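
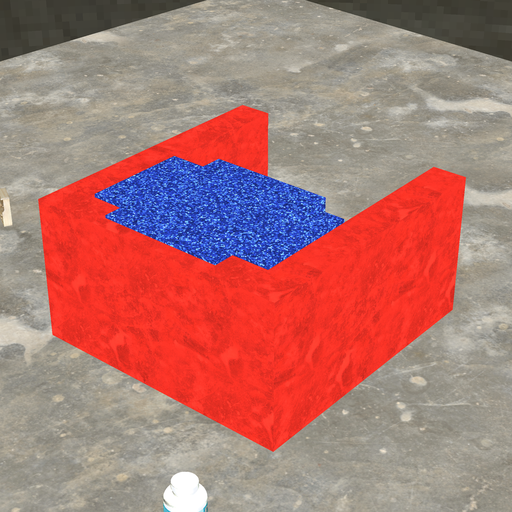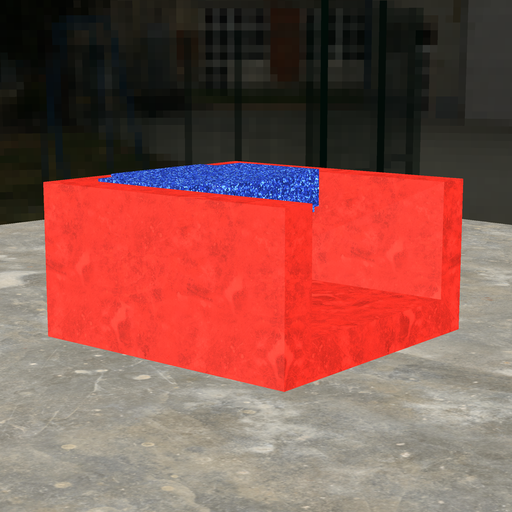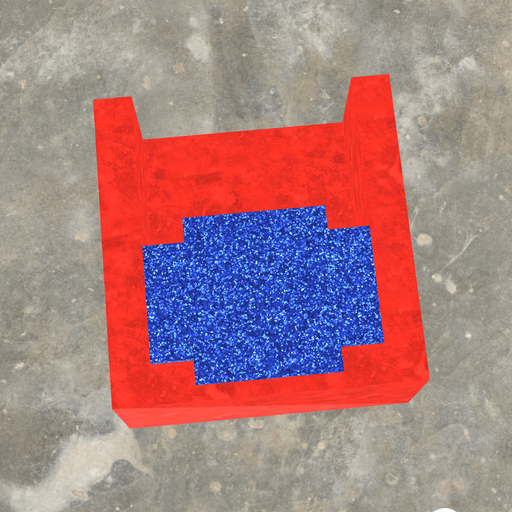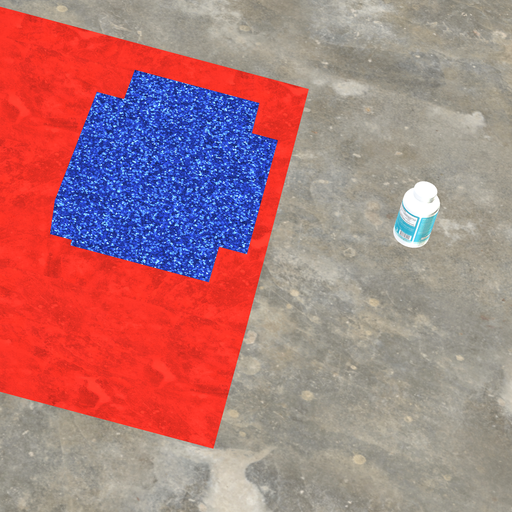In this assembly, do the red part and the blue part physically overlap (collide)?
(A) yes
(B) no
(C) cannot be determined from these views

(A) yes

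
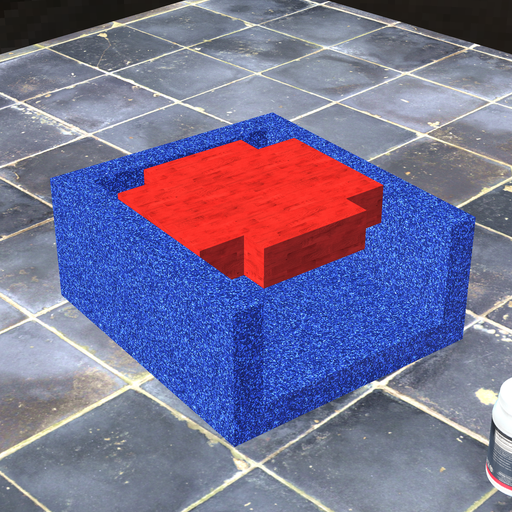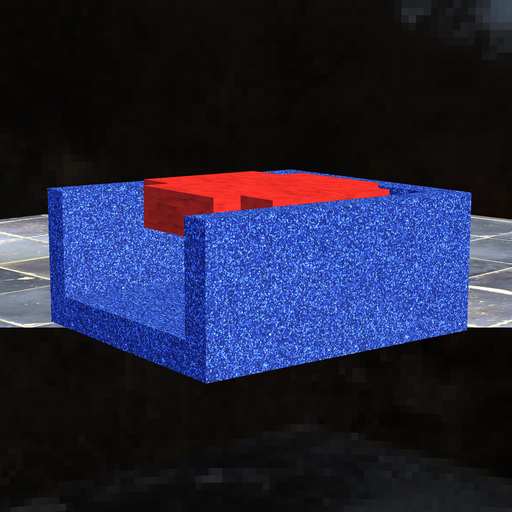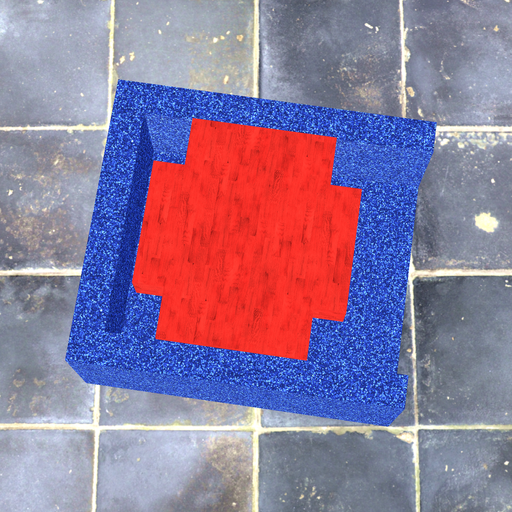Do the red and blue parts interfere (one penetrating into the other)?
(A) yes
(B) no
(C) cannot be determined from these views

(B) no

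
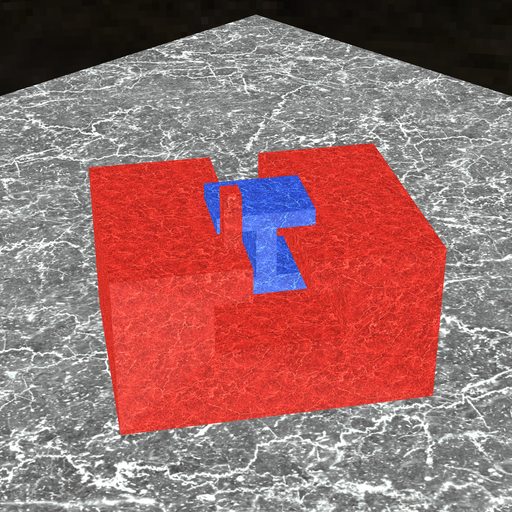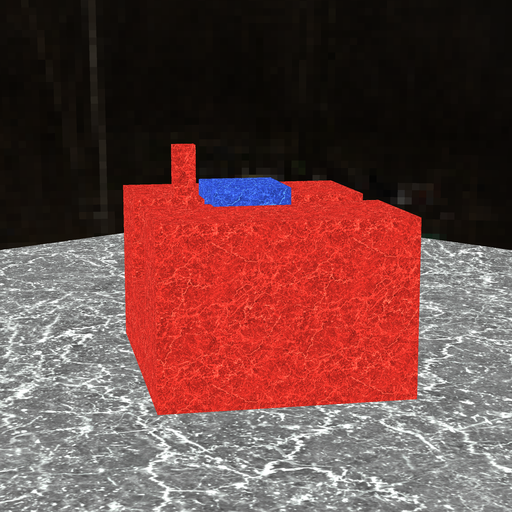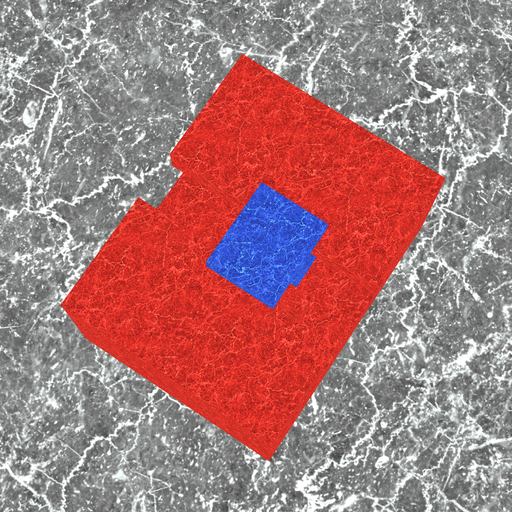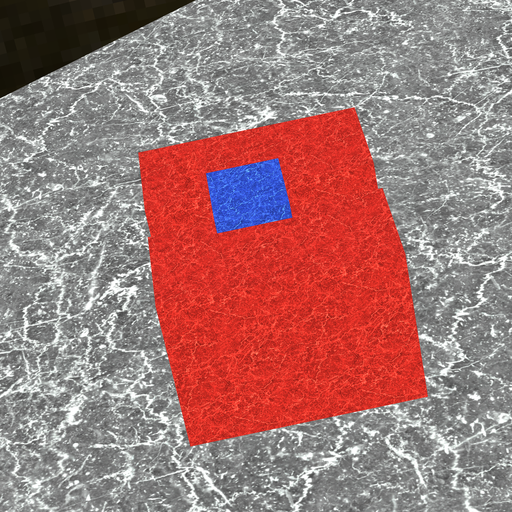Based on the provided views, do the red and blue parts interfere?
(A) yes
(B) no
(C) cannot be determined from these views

(B) no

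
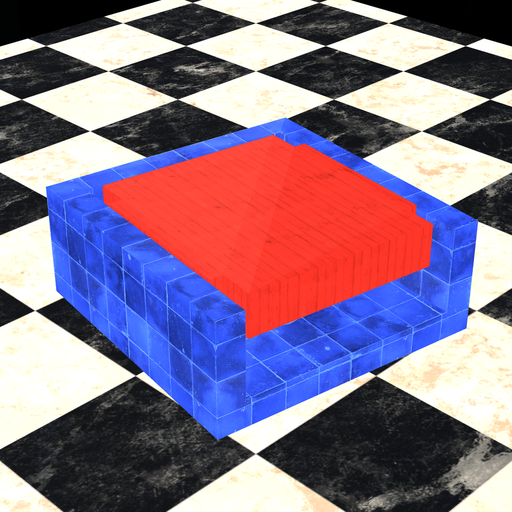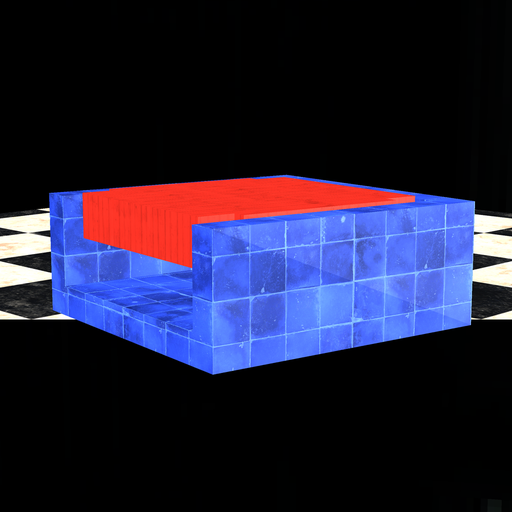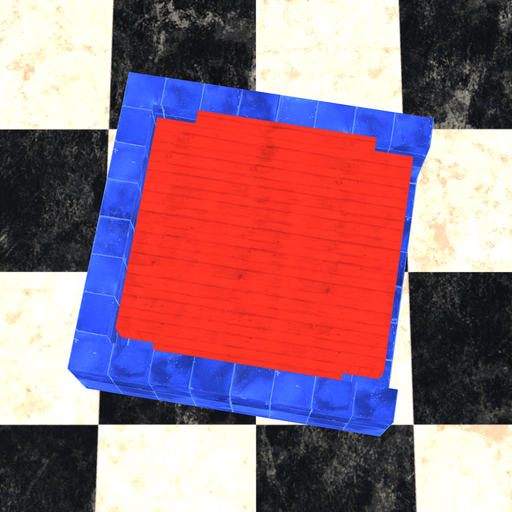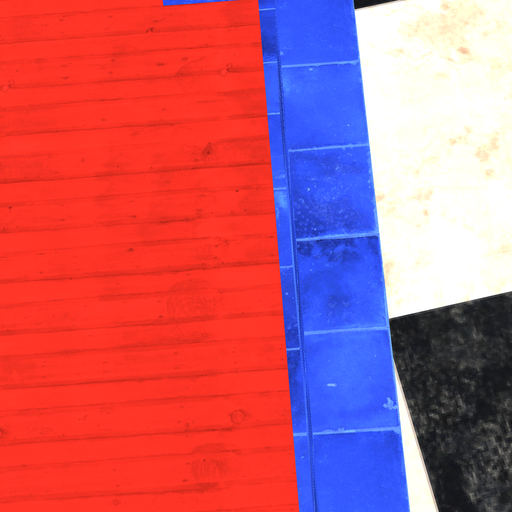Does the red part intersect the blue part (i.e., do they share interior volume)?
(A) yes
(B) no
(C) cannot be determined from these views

(B) no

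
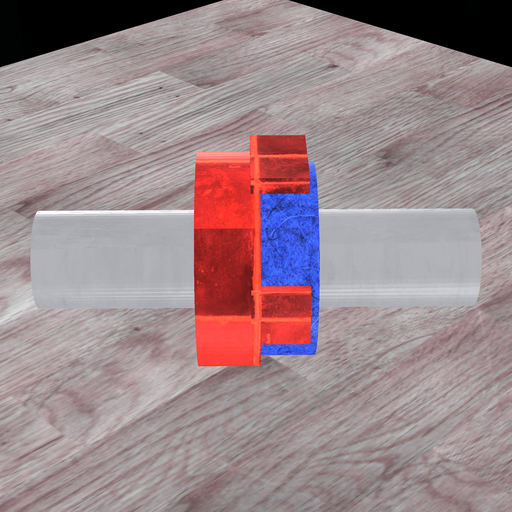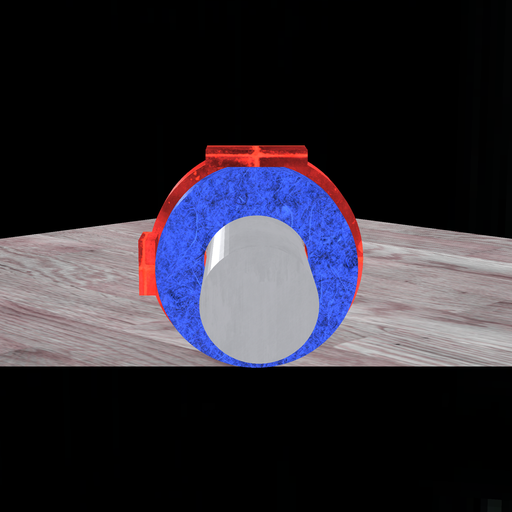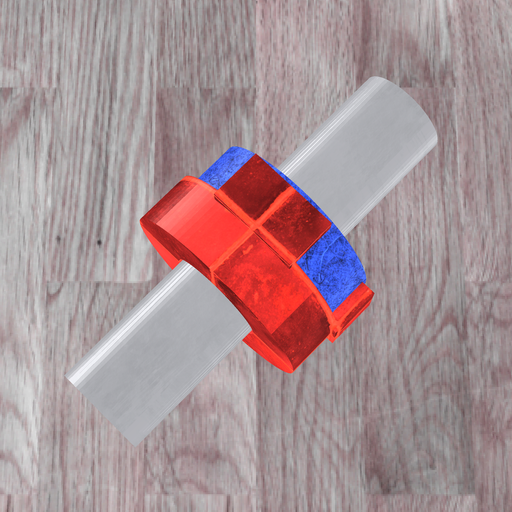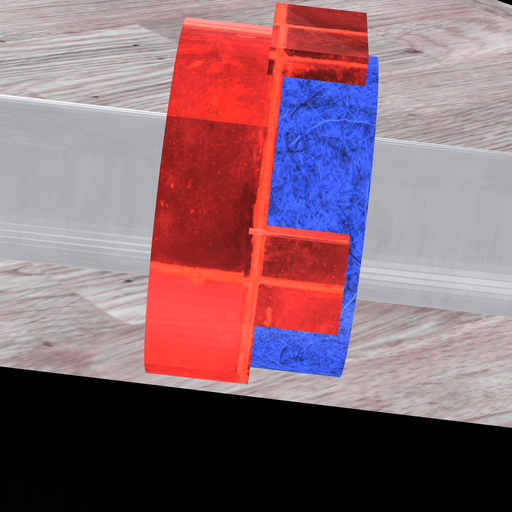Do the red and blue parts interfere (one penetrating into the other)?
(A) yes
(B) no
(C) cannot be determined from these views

(A) yes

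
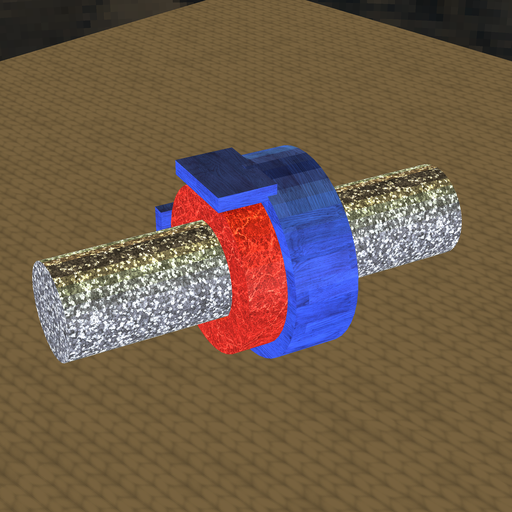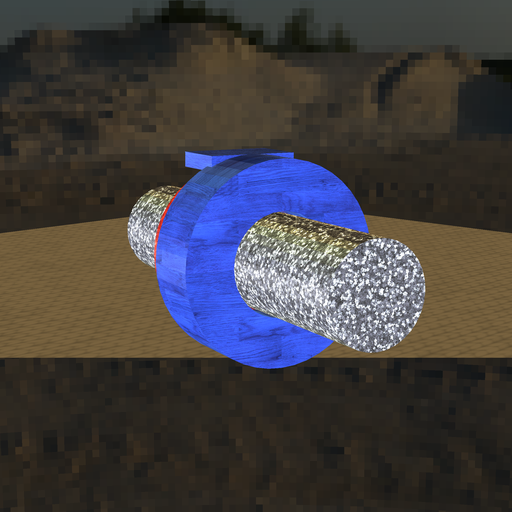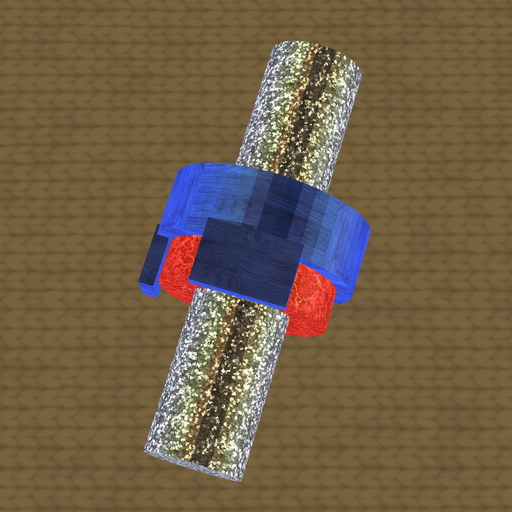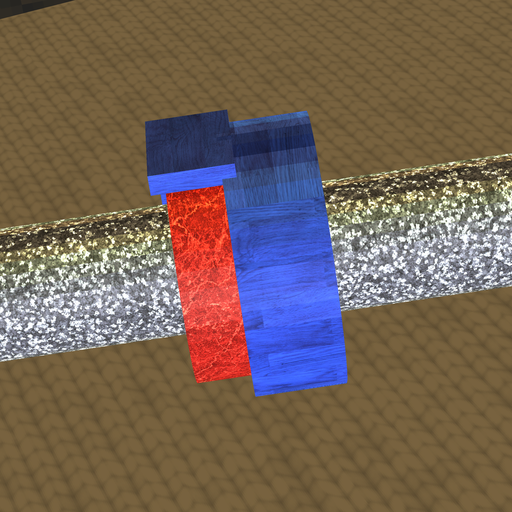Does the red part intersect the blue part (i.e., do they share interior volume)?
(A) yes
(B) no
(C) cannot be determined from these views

(A) yes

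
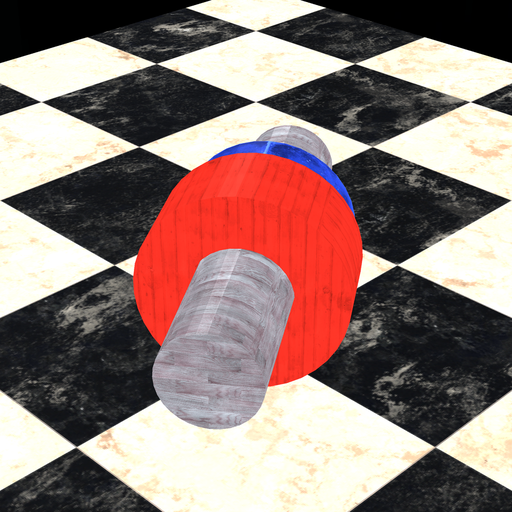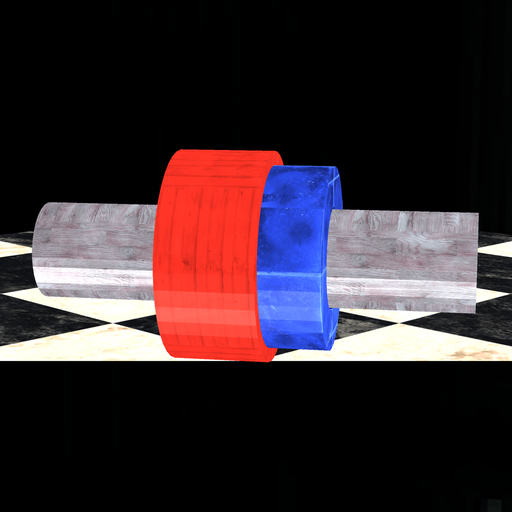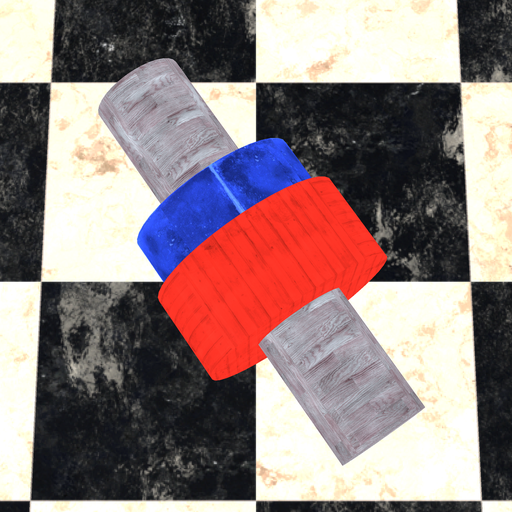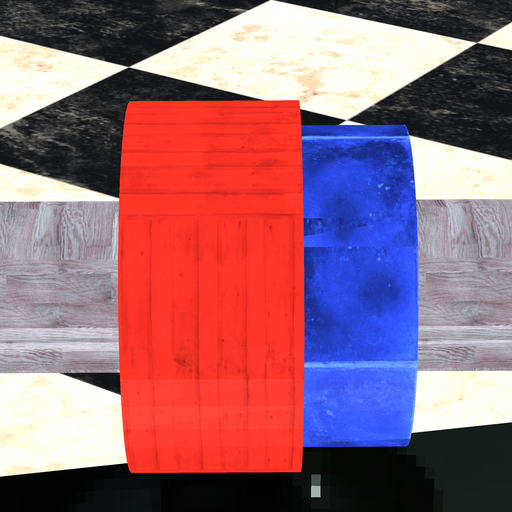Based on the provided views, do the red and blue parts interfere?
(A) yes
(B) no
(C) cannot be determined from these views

(A) yes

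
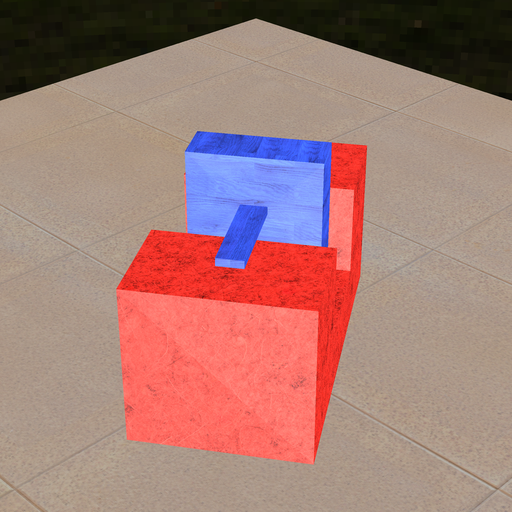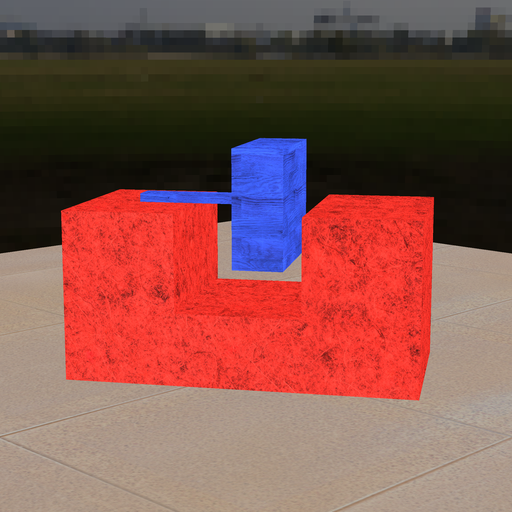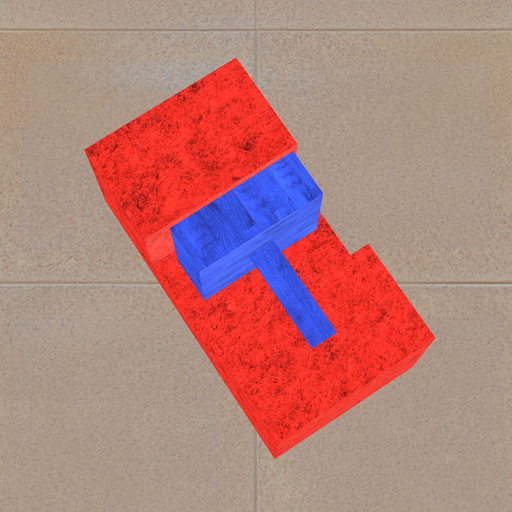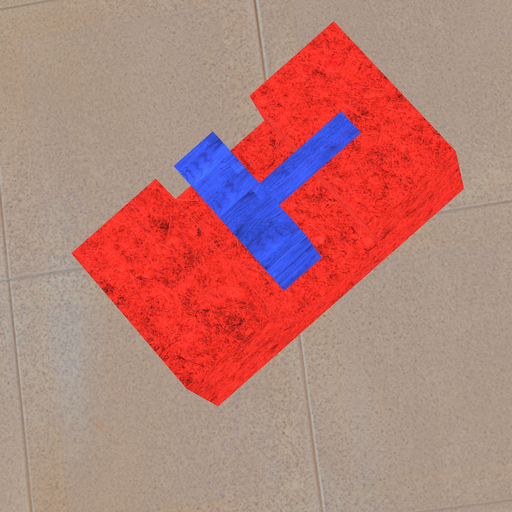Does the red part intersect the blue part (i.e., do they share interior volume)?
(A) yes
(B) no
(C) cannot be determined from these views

(B) no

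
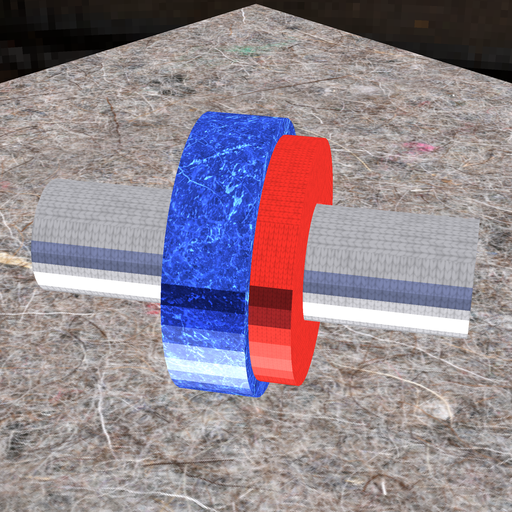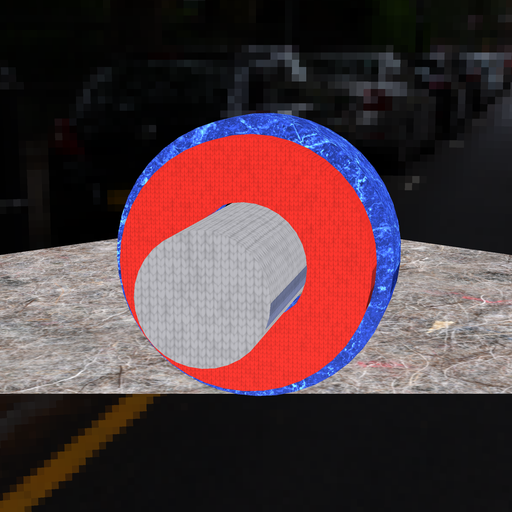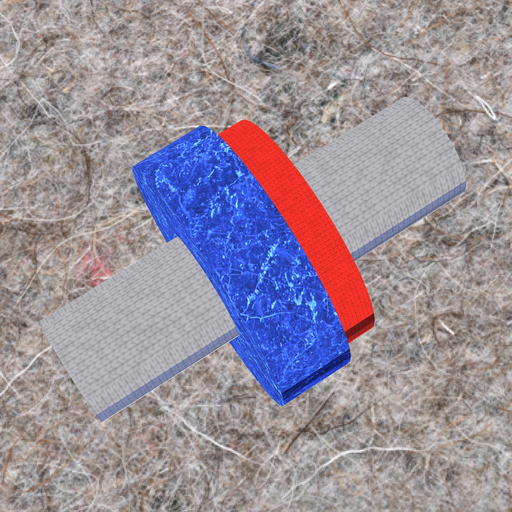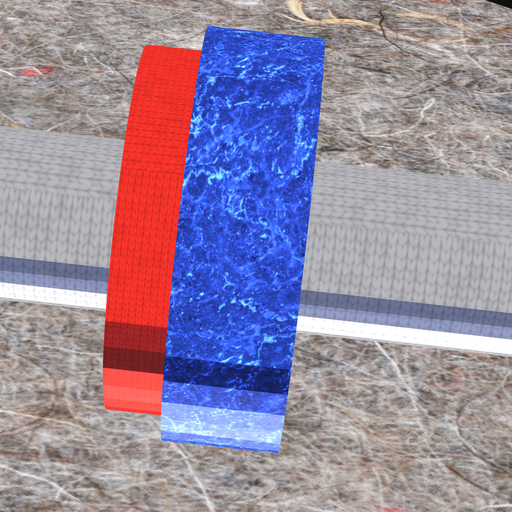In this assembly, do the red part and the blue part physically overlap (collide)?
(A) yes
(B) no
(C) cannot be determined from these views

(A) yes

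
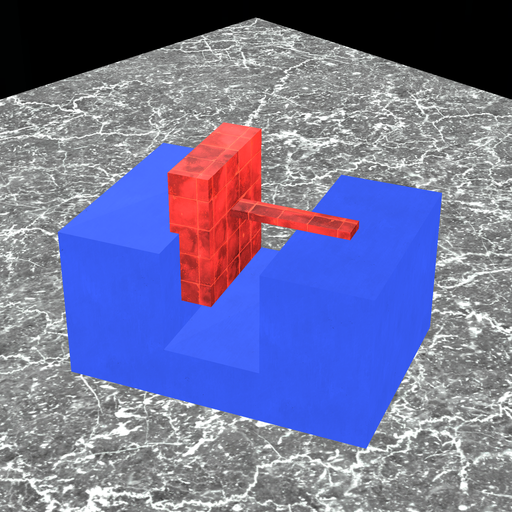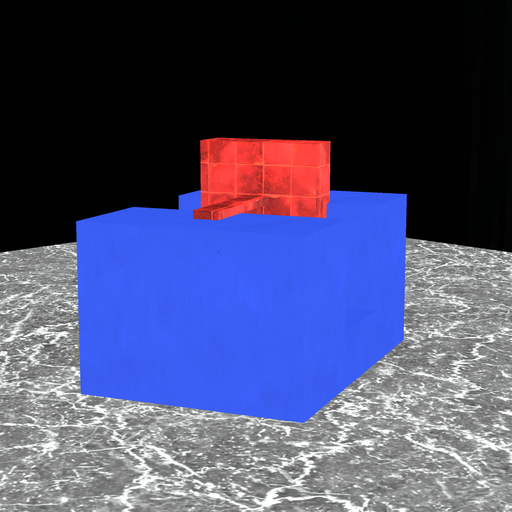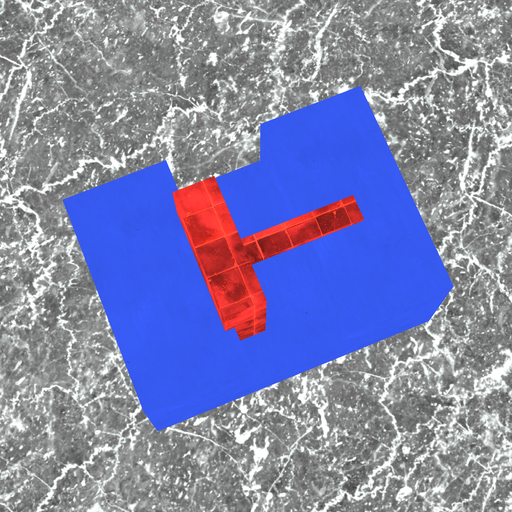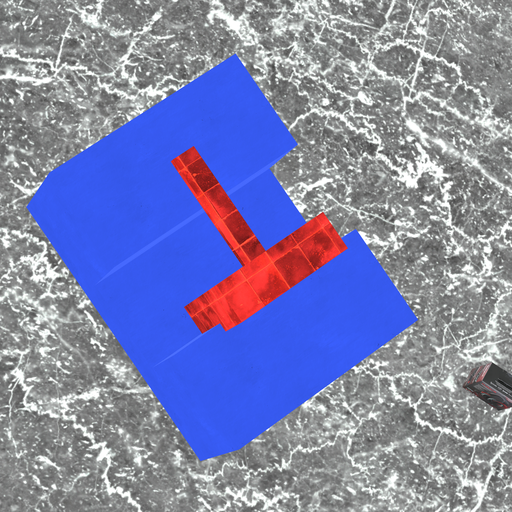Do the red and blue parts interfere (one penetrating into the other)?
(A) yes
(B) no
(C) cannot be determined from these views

(A) yes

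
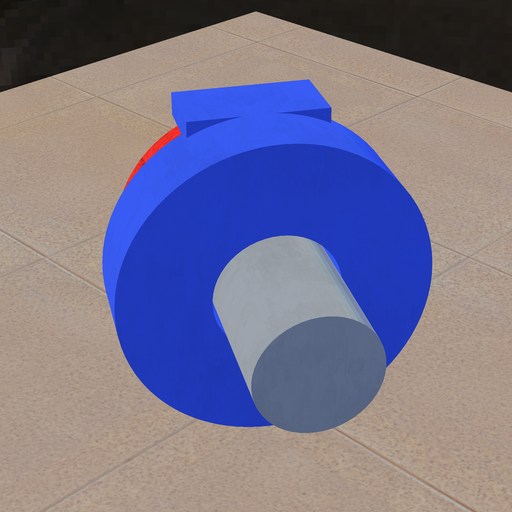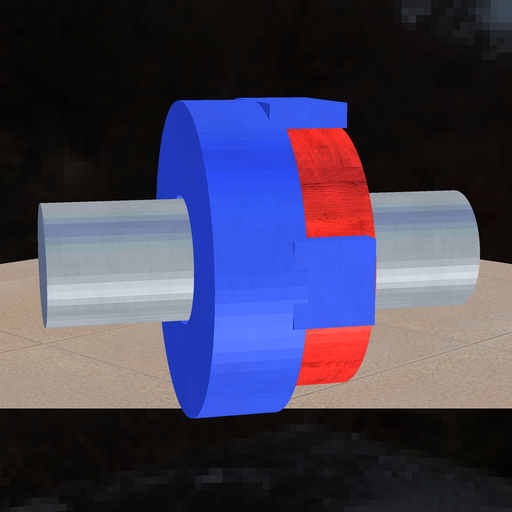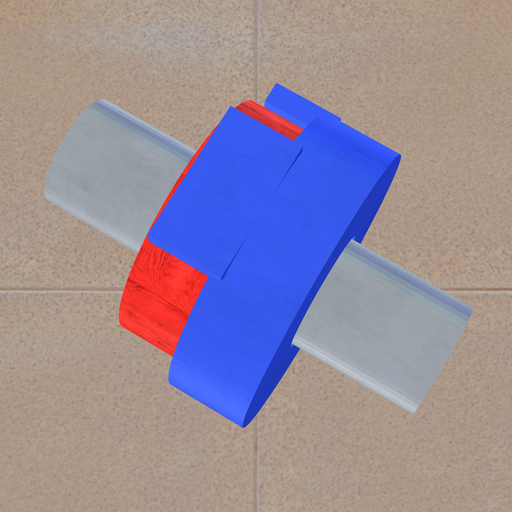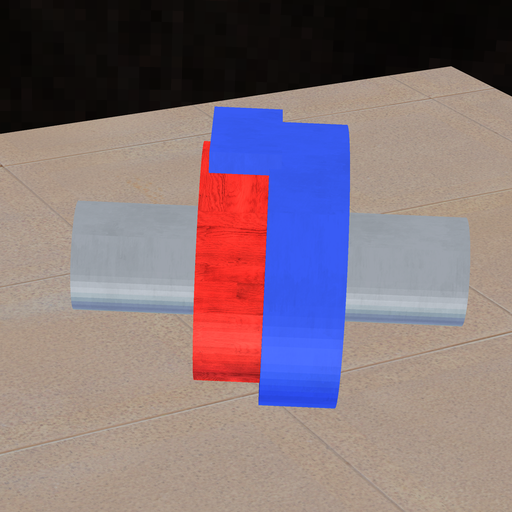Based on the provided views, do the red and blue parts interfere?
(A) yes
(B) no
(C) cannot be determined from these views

(A) yes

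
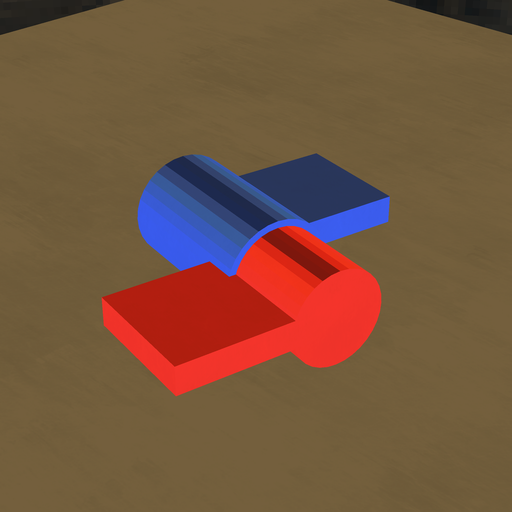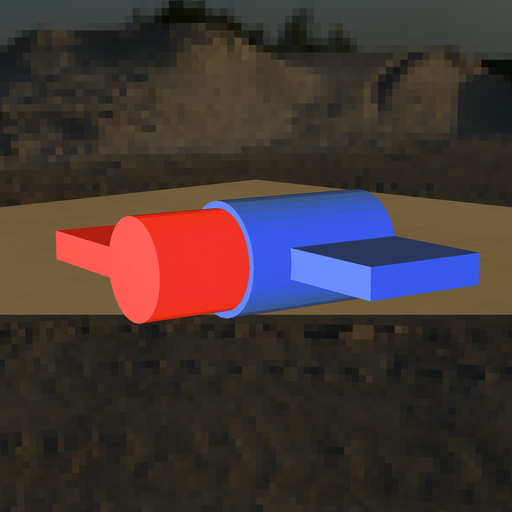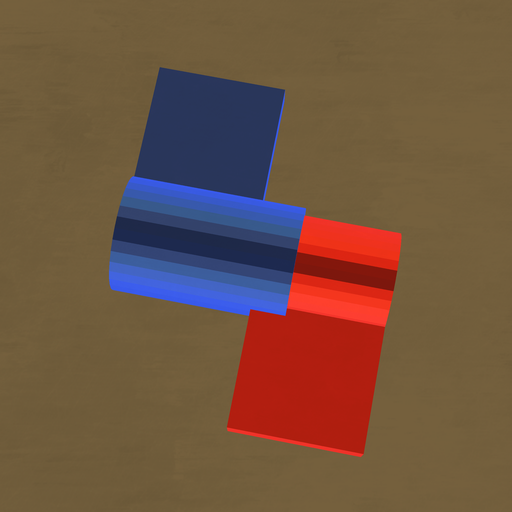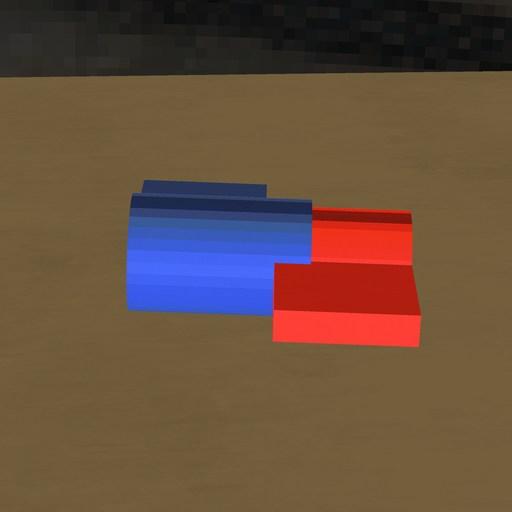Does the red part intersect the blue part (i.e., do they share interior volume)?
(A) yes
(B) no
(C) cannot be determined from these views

(A) yes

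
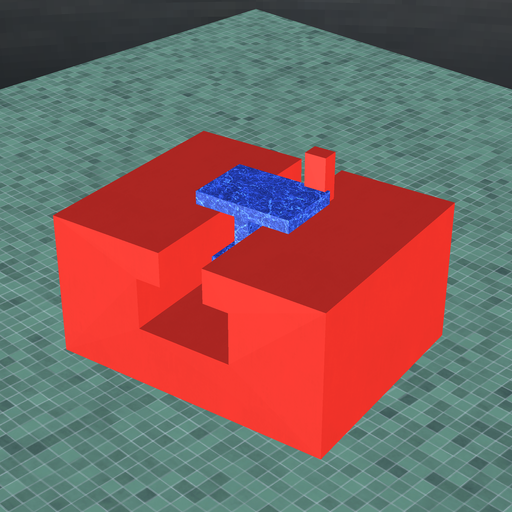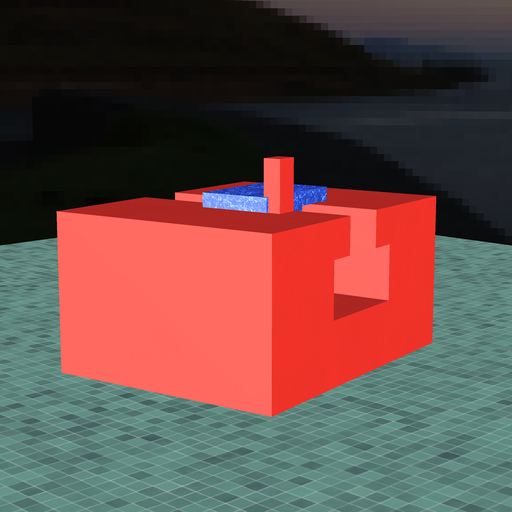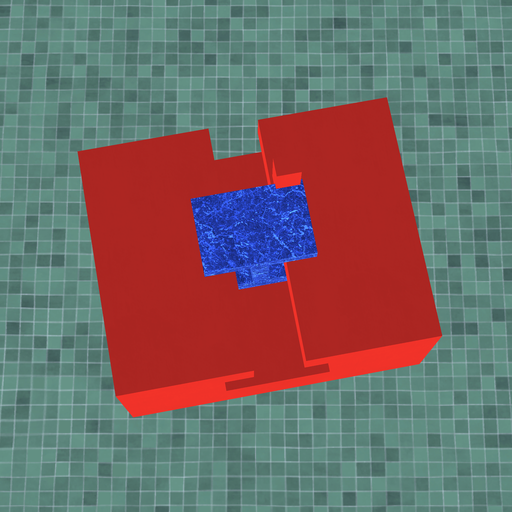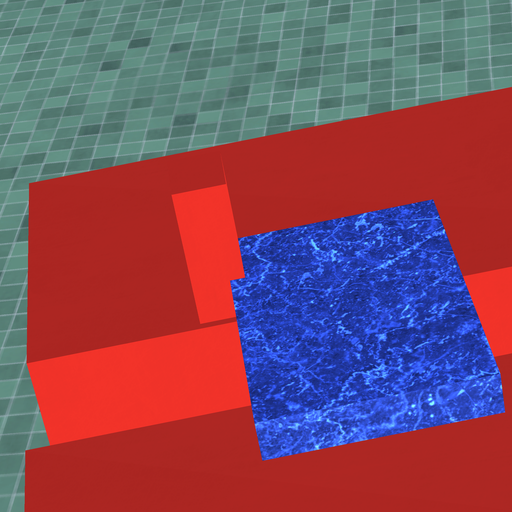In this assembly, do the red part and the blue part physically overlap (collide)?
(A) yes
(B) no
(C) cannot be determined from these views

(A) yes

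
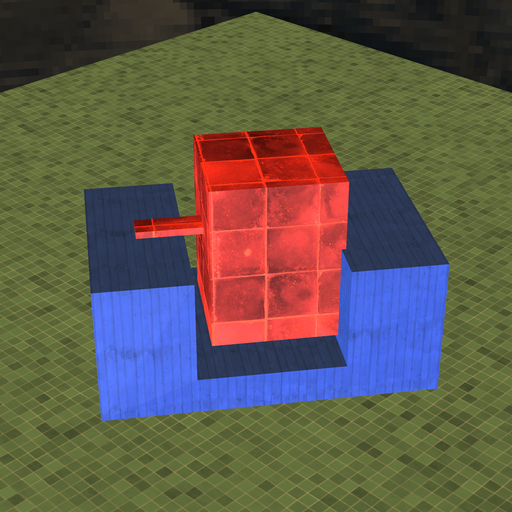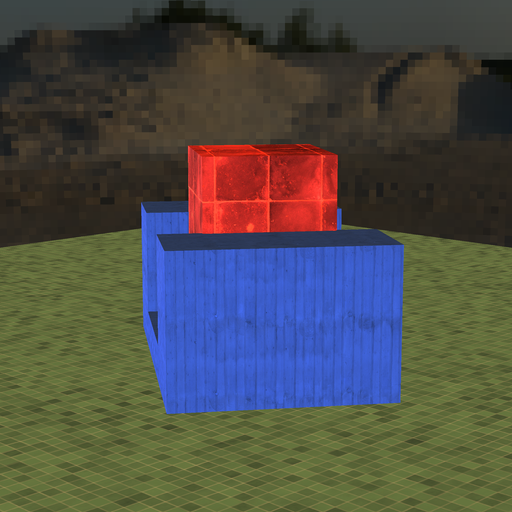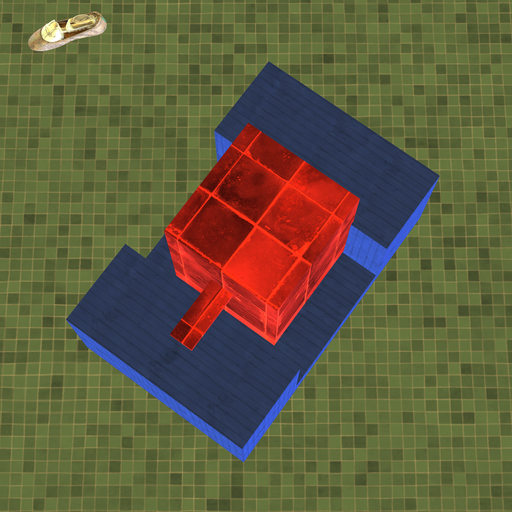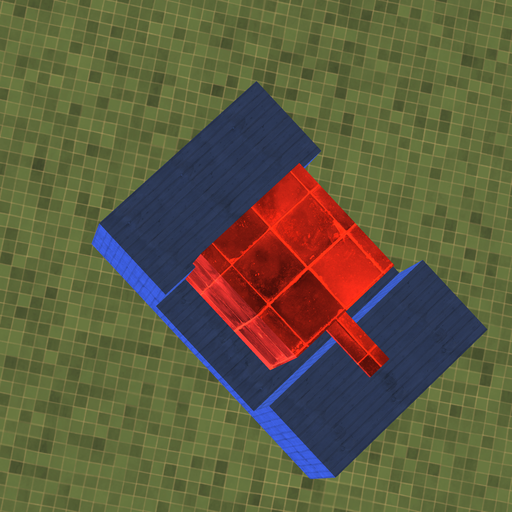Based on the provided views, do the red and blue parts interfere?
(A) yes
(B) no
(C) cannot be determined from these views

(A) yes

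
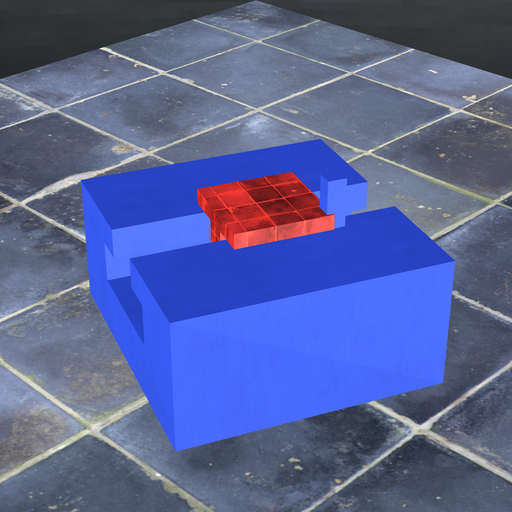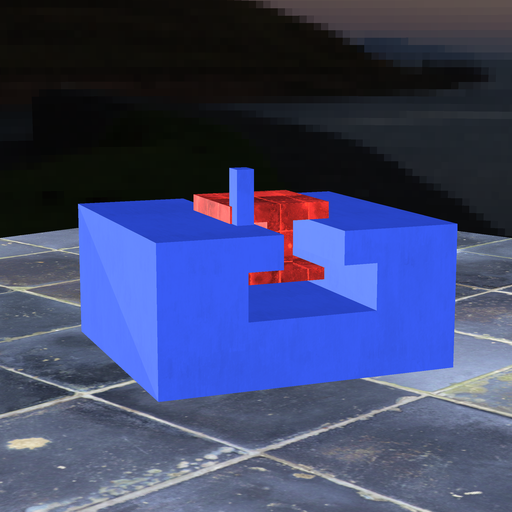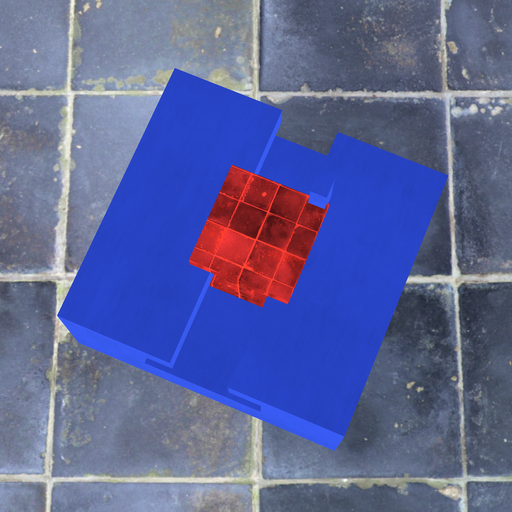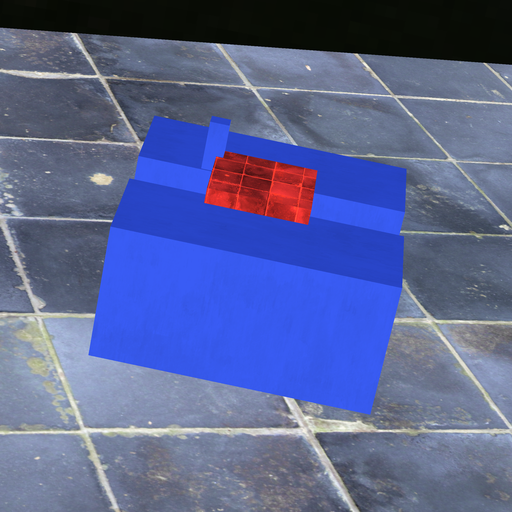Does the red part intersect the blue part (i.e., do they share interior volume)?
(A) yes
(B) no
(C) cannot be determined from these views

(A) yes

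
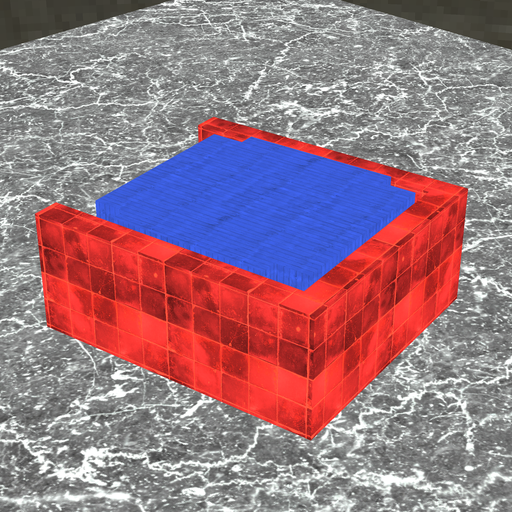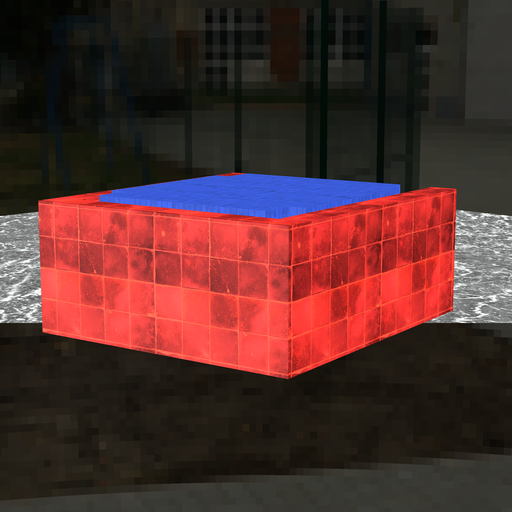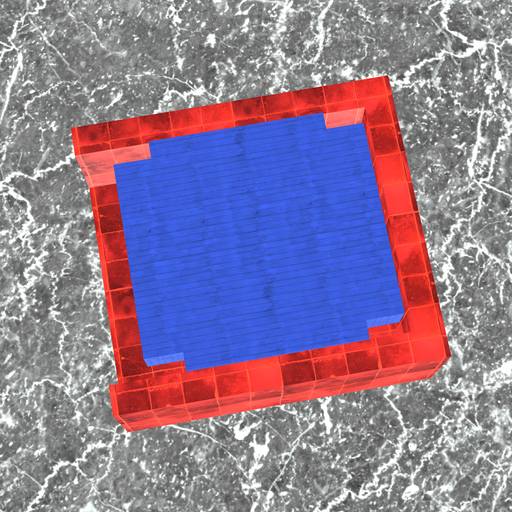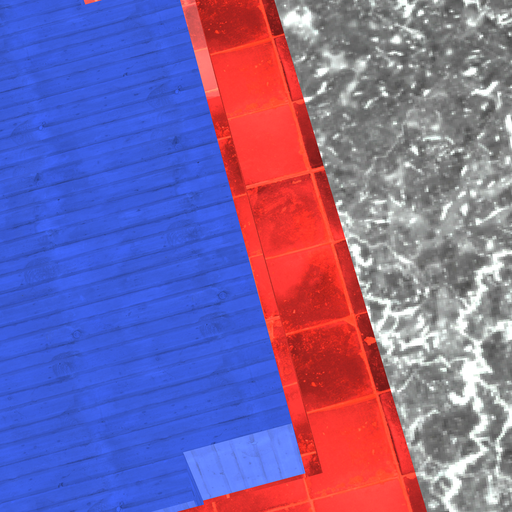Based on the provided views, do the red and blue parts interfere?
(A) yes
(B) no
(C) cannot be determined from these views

(B) no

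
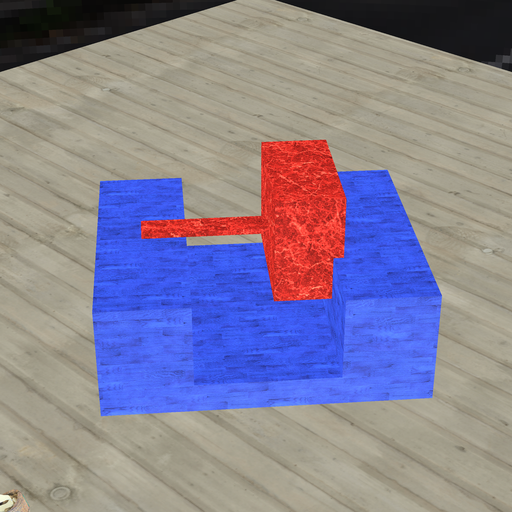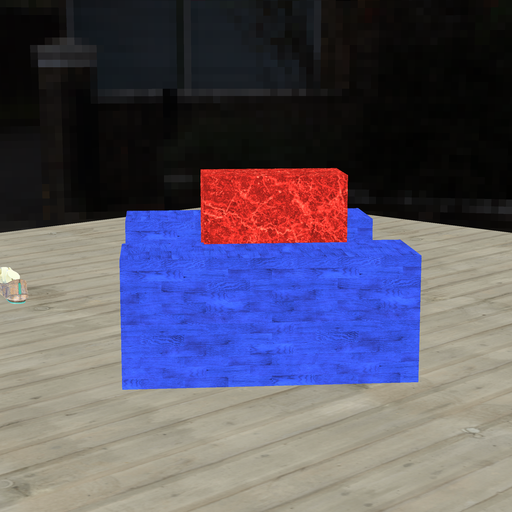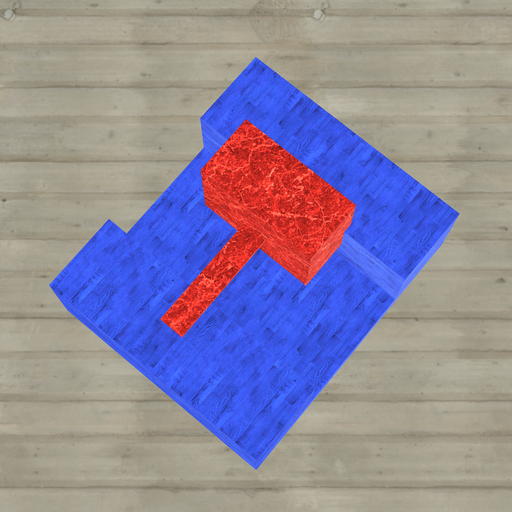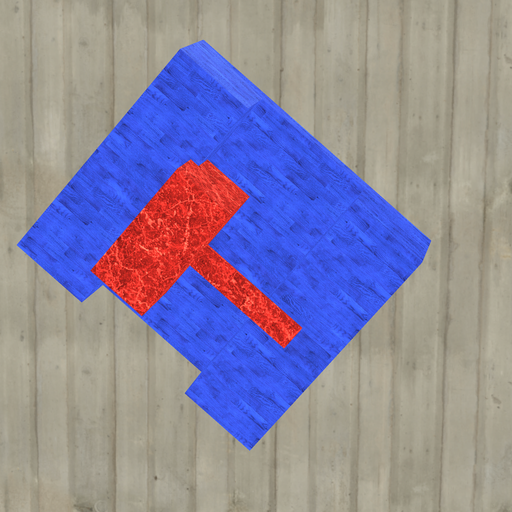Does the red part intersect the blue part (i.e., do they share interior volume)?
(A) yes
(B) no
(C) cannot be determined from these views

(A) yes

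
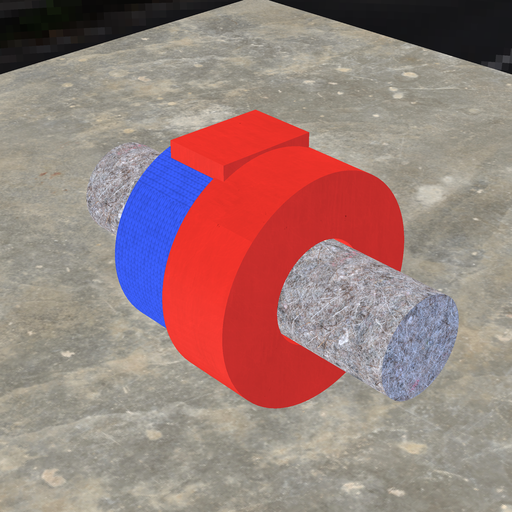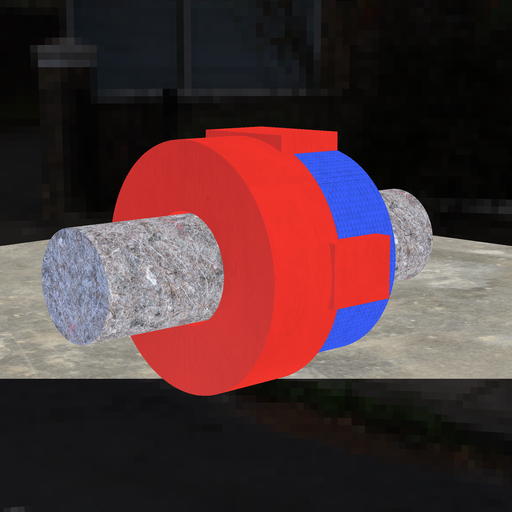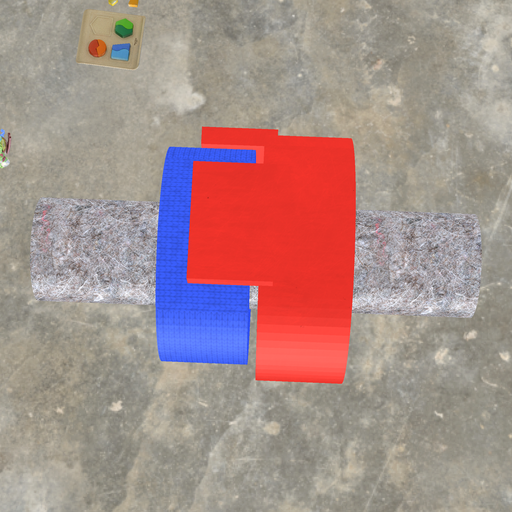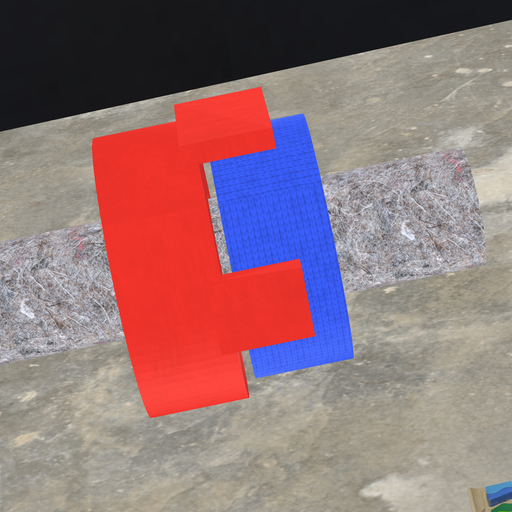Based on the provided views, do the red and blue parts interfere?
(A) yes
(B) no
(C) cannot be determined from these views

(B) no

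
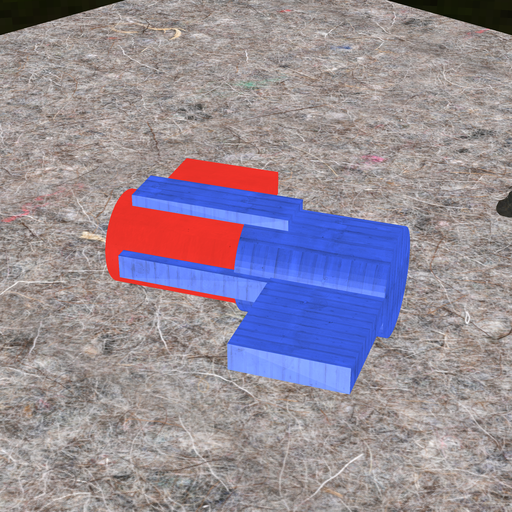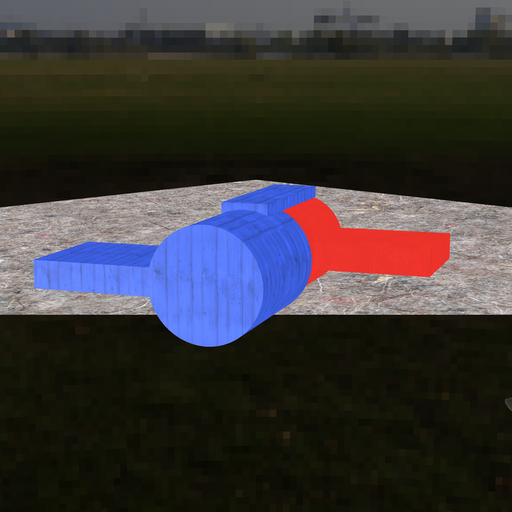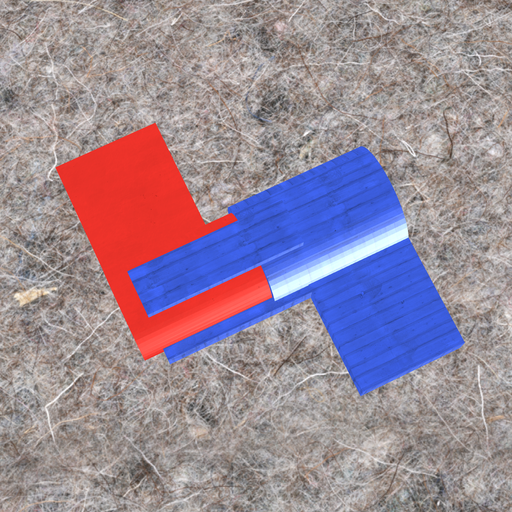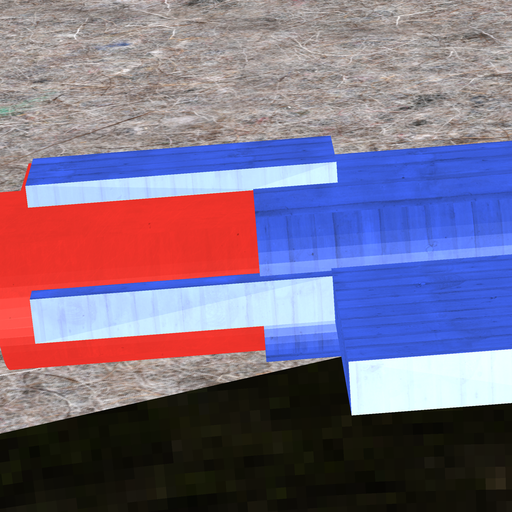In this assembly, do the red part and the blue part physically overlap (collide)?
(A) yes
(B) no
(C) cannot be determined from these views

(A) yes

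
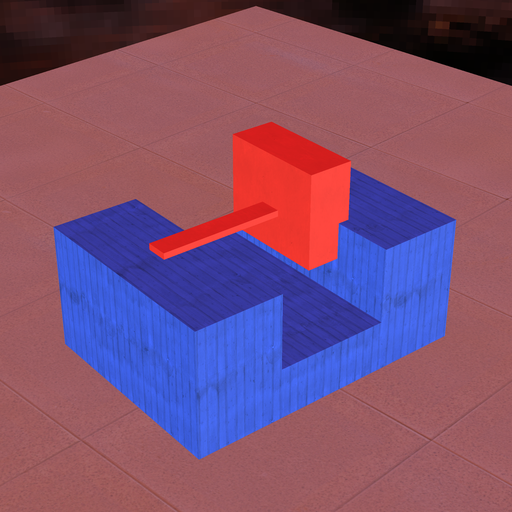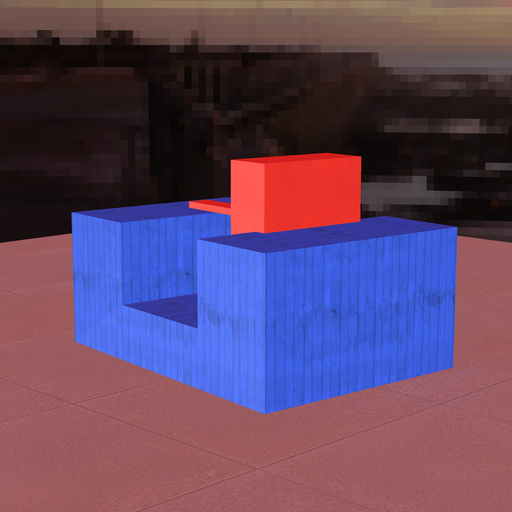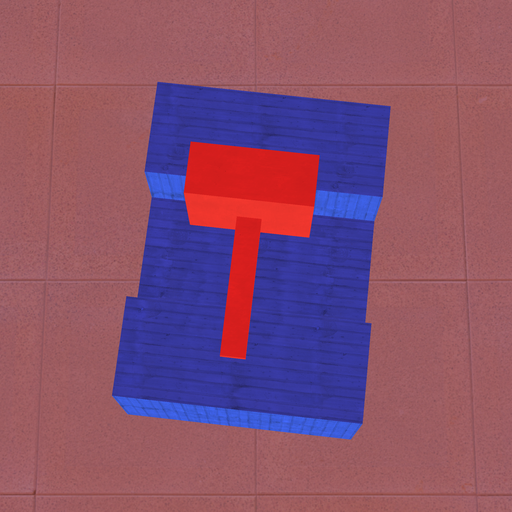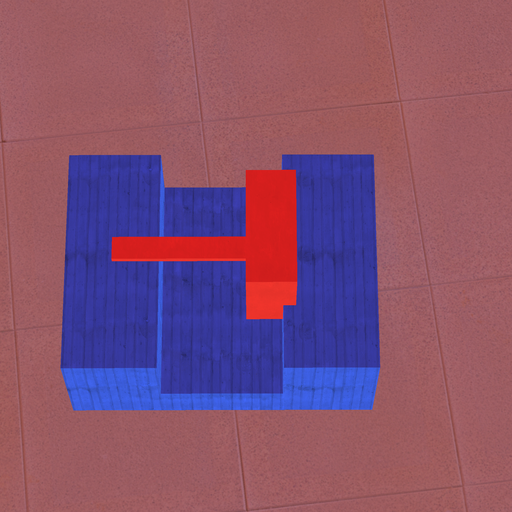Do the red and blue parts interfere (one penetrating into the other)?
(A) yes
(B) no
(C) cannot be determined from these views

(A) yes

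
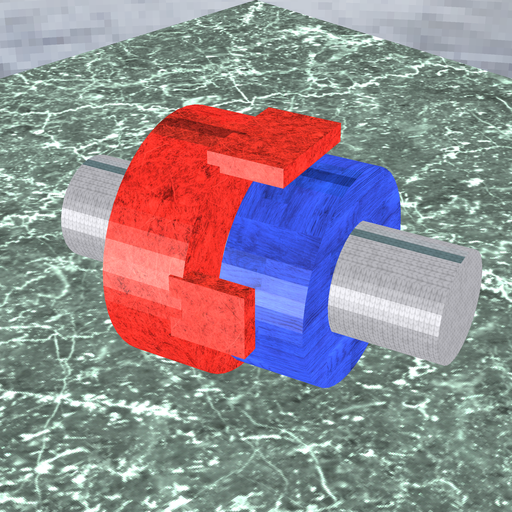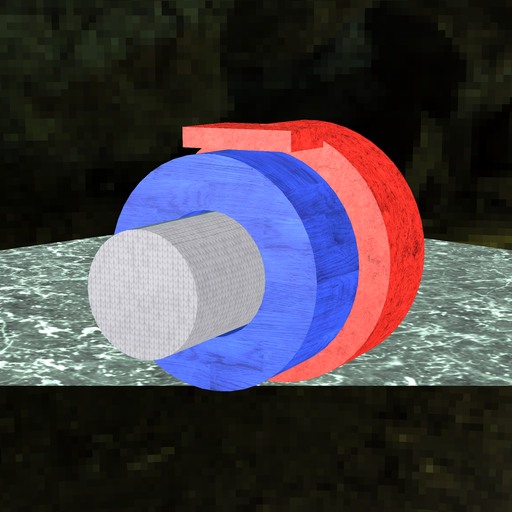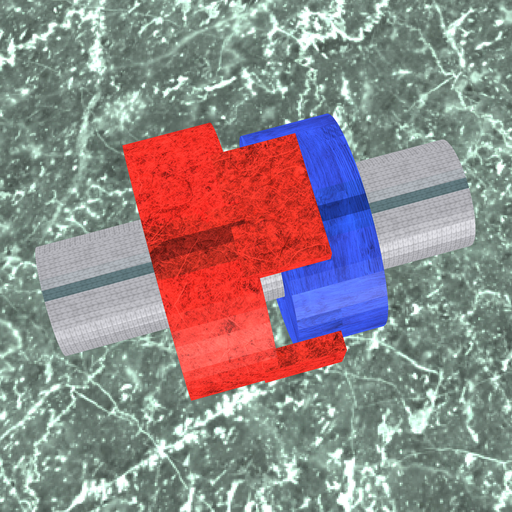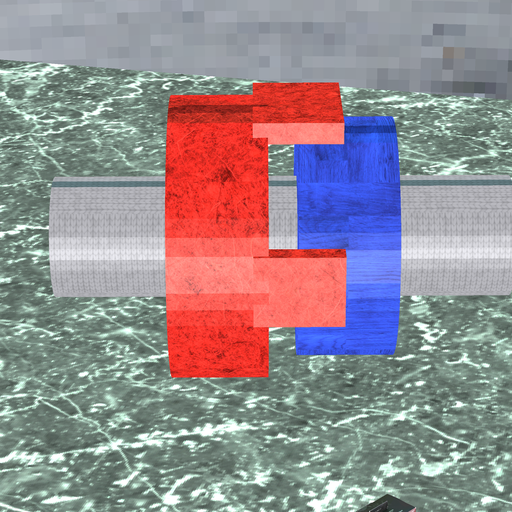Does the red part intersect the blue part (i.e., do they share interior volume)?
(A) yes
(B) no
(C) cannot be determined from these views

(B) no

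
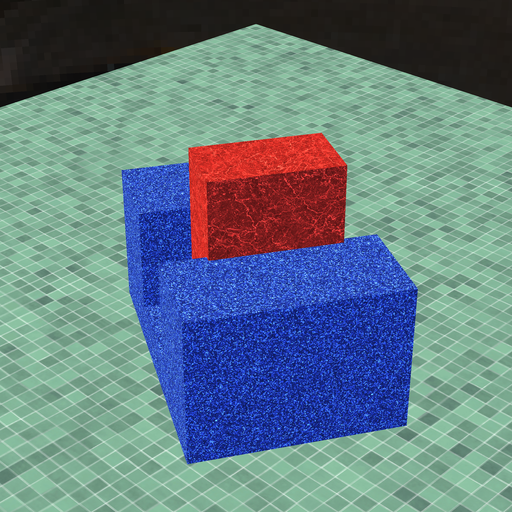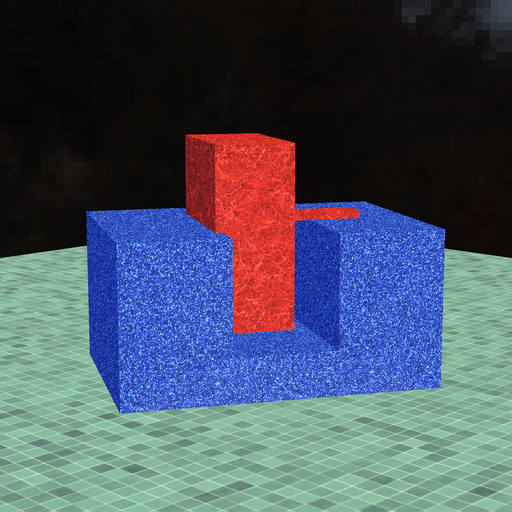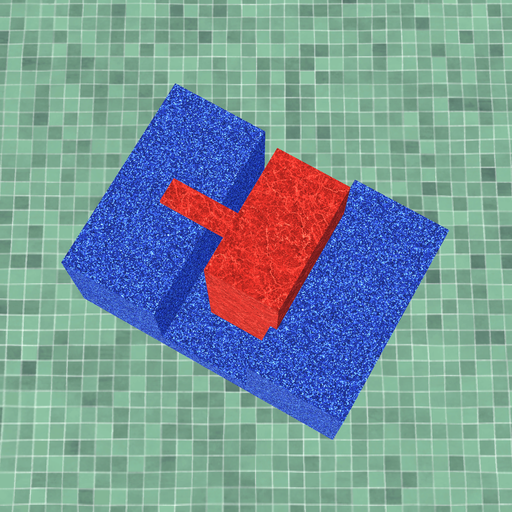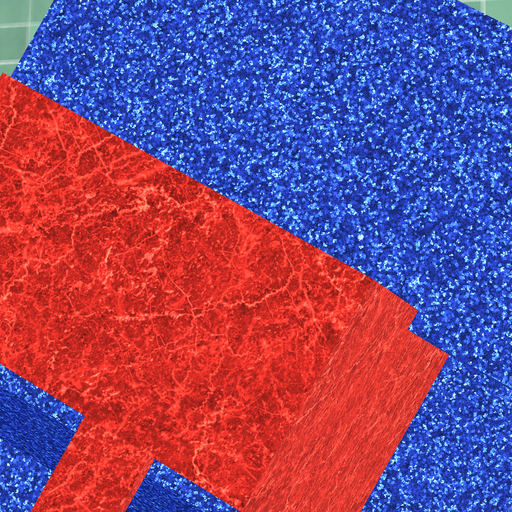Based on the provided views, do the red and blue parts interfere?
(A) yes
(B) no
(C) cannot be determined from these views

(A) yes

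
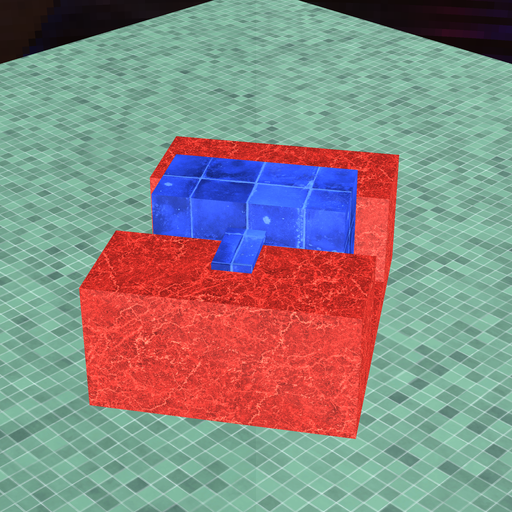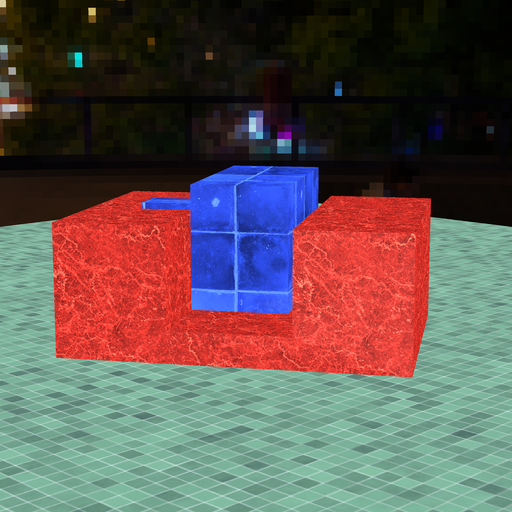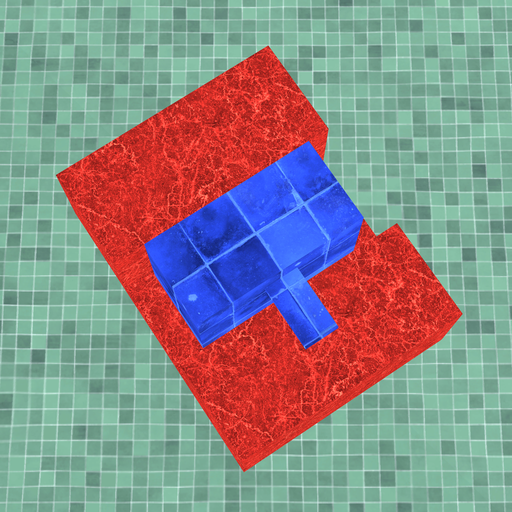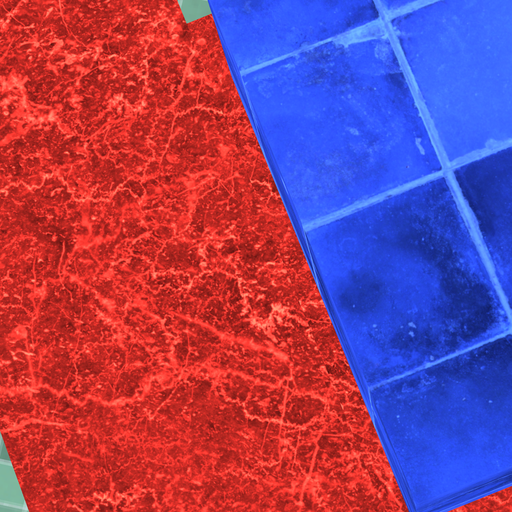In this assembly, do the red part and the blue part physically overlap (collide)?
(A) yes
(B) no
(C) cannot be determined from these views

(B) no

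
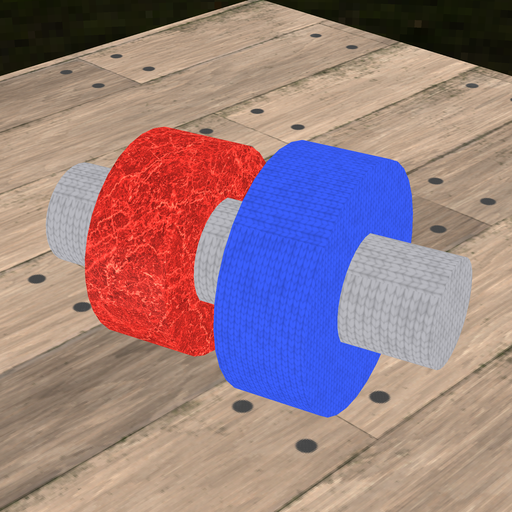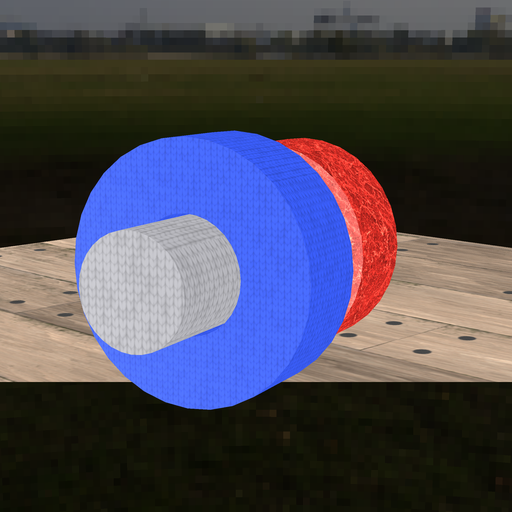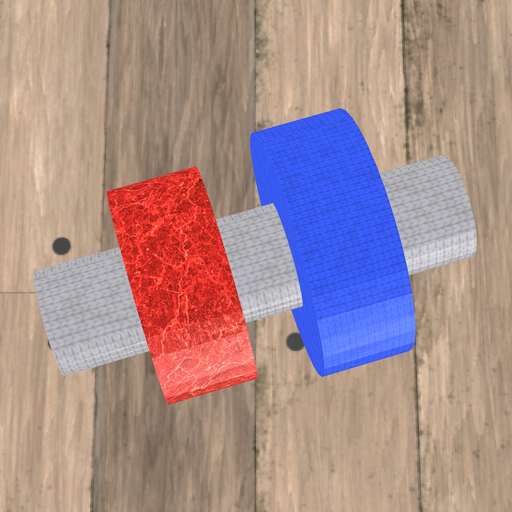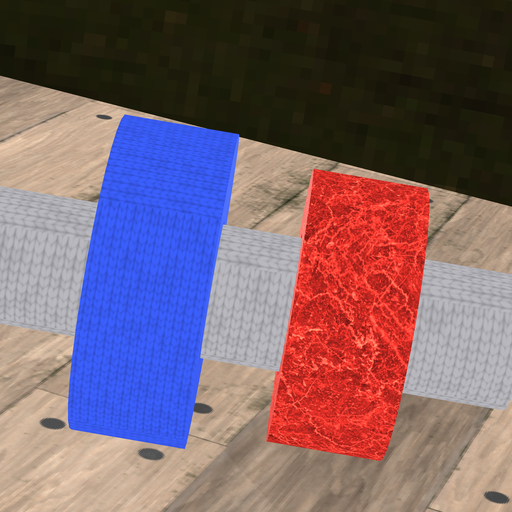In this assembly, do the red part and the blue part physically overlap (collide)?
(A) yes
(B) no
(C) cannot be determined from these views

(B) no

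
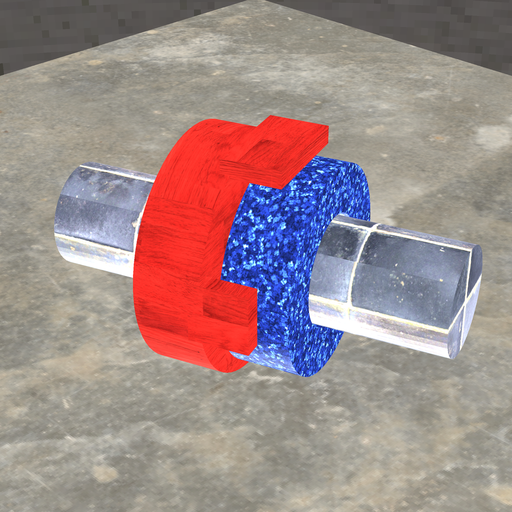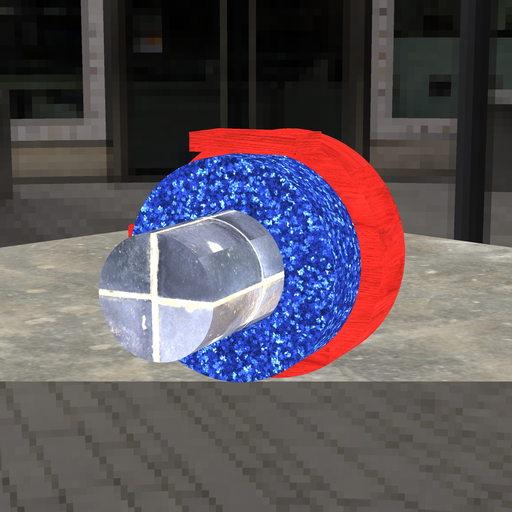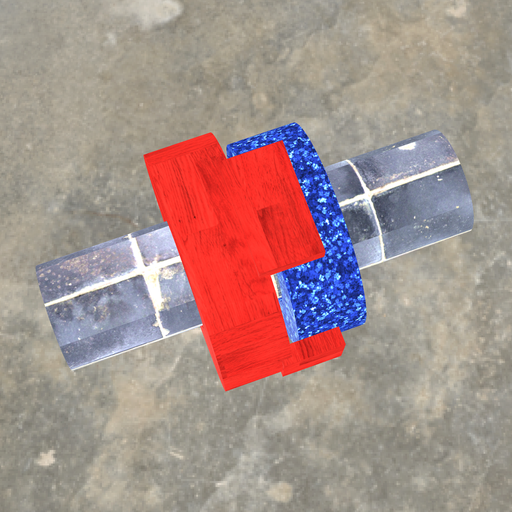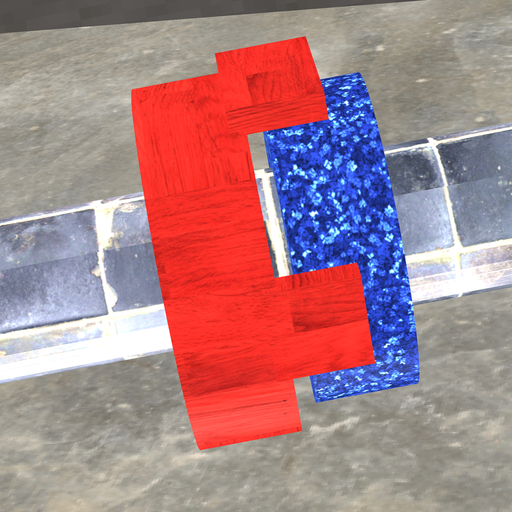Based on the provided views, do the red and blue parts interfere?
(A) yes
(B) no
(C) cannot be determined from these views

(B) no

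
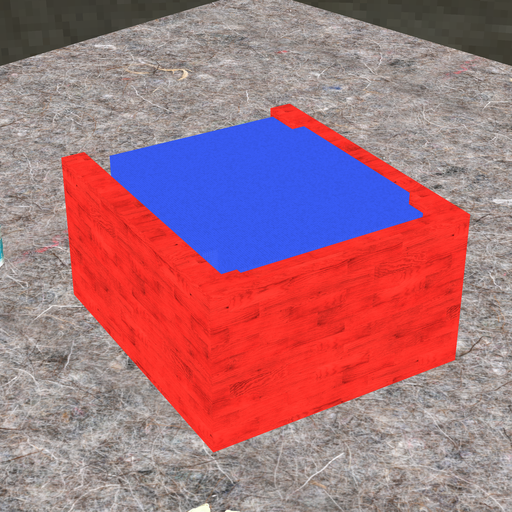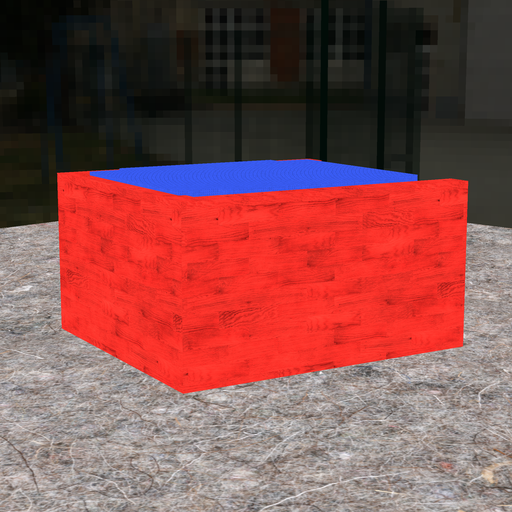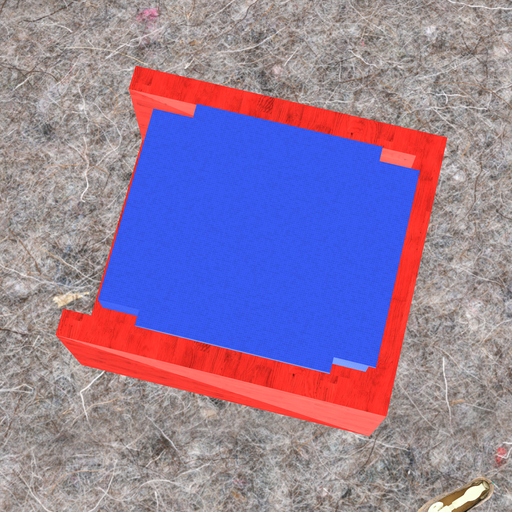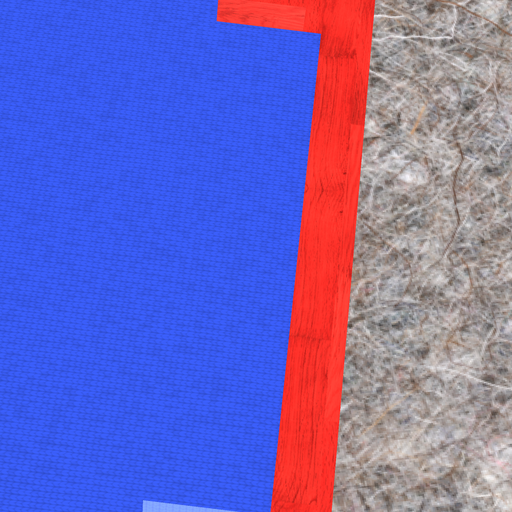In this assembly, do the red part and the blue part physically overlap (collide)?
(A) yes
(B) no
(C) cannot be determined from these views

(A) yes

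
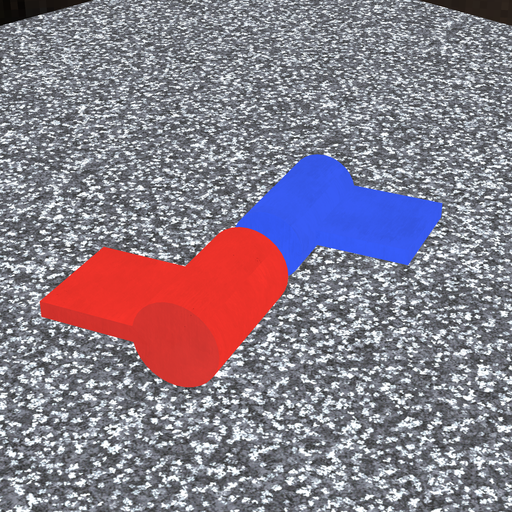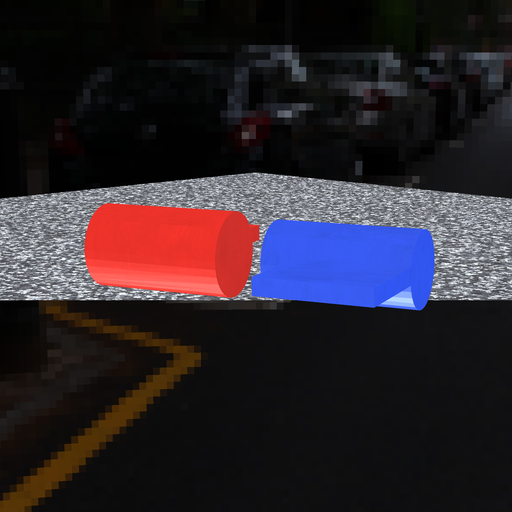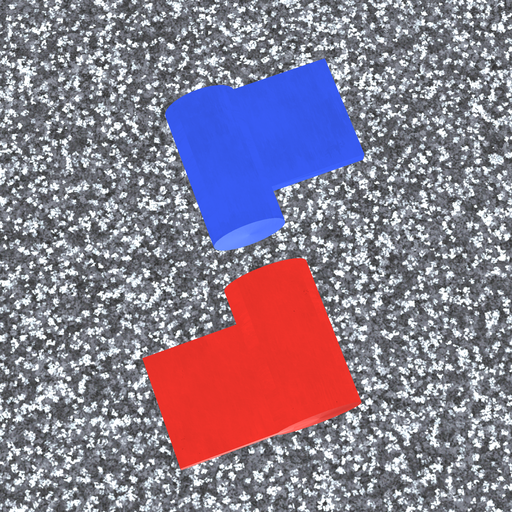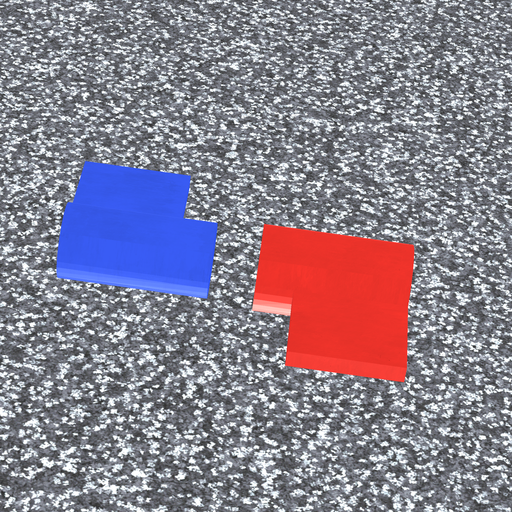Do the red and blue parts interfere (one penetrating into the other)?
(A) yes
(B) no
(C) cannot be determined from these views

(B) no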